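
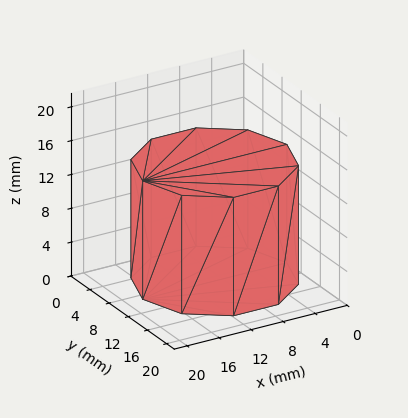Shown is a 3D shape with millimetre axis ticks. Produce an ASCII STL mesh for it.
Reading the render: the shape is a regular 10-sided prism (a cylinder approximated with 10 flat sides), circumscribed radius ≈ 9 mm, height ≈ 14 mm (dimensions read to the nearest mm from the axis ticks). For the STL, each face is triangulated and given an outward normal.

solid part
  facet normal 0.0000 0.0000 -1.0000
    outer loop
      vertex 11.8 17.6 0.0
      vertex 16.3 14.3 0.0
      vertex 18.0 9.0 0.0
    endloop
  endfacet
  facet normal 0.0000 0.0000 -1.0000
    outer loop
      vertex 6.2 17.6 0.0
      vertex 11.8 17.6 0.0
      vertex 18.0 9.0 0.0
    endloop
  endfacet
  facet normal 0.0000 0.0000 -1.0000
    outer loop
      vertex 1.7 14.3 0.0
      vertex 6.2 17.6 0.0
      vertex 18.0 9.0 0.0
    endloop
  endfacet
  facet normal 0.0000 0.0000 -1.0000
    outer loop
      vertex 0.0 9.0 0.0
      vertex 1.7 14.3 0.0
      vertex 18.0 9.0 0.0
    endloop
  endfacet
  facet normal 0.0000 0.0000 -1.0000
    outer loop
      vertex 1.7 3.7 0.0
      vertex 0.0 9.0 0.0
      vertex 18.0 9.0 0.0
    endloop
  endfacet
  facet normal 0.0000 0.0000 -1.0000
    outer loop
      vertex 6.2 0.4 0.0
      vertex 1.7 3.7 0.0
      vertex 18.0 9.0 0.0
    endloop
  endfacet
  facet normal 0.0000 0.0000 -1.0000
    outer loop
      vertex 11.8 0.4 0.0
      vertex 6.2 0.4 0.0
      vertex 18.0 9.0 0.0
    endloop
  endfacet
  facet normal 0.0000 0.0000 -1.0000
    outer loop
      vertex 16.3 3.7 0.0
      vertex 11.8 0.4 0.0
      vertex 18.0 9.0 0.0
    endloop
  endfacet
  facet normal 0.0000 0.0000 1.0000
    outer loop
      vertex 18.0 9.0 14.0
      vertex 16.3 14.3 14.0
      vertex 11.8 17.6 14.0
    endloop
  endfacet
  facet normal 0.0000 0.0000 1.0000
    outer loop
      vertex 18.0 9.0 14.0
      vertex 11.8 17.6 14.0
      vertex 6.2 17.6 14.0
    endloop
  endfacet
  facet normal 0.0000 0.0000 1.0000
    outer loop
      vertex 18.0 9.0 14.0
      vertex 6.2 17.6 14.0
      vertex 1.7 14.3 14.0
    endloop
  endfacet
  facet normal 0.0000 0.0000 1.0000
    outer loop
      vertex 18.0 9.0 14.0
      vertex 1.7 14.3 14.0
      vertex 0.0 9.0 14.0
    endloop
  endfacet
  facet normal 0.0000 0.0000 1.0000
    outer loop
      vertex 18.0 9.0 14.0
      vertex 0.0 9.0 14.0
      vertex 1.7 3.7 14.0
    endloop
  endfacet
  facet normal 0.0000 0.0000 1.0000
    outer loop
      vertex 18.0 9.0 14.0
      vertex 1.7 3.7 14.0
      vertex 6.2 0.4 14.0
    endloop
  endfacet
  facet normal 0.0000 0.0000 1.0000
    outer loop
      vertex 18.0 9.0 14.0
      vertex 6.2 0.4 14.0
      vertex 11.8 0.4 14.0
    endloop
  endfacet
  facet normal 0.0000 0.0000 1.0000
    outer loop
      vertex 18.0 9.0 14.0
      vertex 11.8 0.4 14.0
      vertex 16.3 3.7 14.0
    endloop
  endfacet
  facet normal 0.9522 0.3054 0.0000
    outer loop
      vertex 18.0 9.0 0.0
      vertex 16.3 14.3 0.0
      vertex 16.3 14.3 14.0
    endloop
  endfacet
  facet normal 0.9522 0.3054 0.0000
    outer loop
      vertex 18.0 9.0 0.0
      vertex 16.3 14.3 14.0
      vertex 18.0 9.0 14.0
    endloop
  endfacet
  facet normal 0.5914 0.8064 0.0000
    outer loop
      vertex 16.3 14.3 0.0
      vertex 11.8 17.6 0.0
      vertex 11.8 17.6 14.0
    endloop
  endfacet
  facet normal 0.5914 0.8064 0.0000
    outer loop
      vertex 16.3 14.3 0.0
      vertex 11.8 17.6 14.0
      vertex 16.3 14.3 14.0
    endloop
  endfacet
  facet normal 0.0000 1.0000 0.0000
    outer loop
      vertex 11.8 17.6 0.0
      vertex 6.2 17.6 0.0
      vertex 6.2 17.6 14.0
    endloop
  endfacet
  facet normal 0.0000 1.0000 0.0000
    outer loop
      vertex 11.8 17.6 0.0
      vertex 6.2 17.6 14.0
      vertex 11.8 17.6 14.0
    endloop
  endfacet
  facet normal -0.5914 0.8064 0.0000
    outer loop
      vertex 6.2 17.6 0.0
      vertex 1.7 14.3 0.0
      vertex 1.7 14.3 14.0
    endloop
  endfacet
  facet normal -0.5914 0.8064 0.0000
    outer loop
      vertex 6.2 17.6 0.0
      vertex 1.7 14.3 14.0
      vertex 6.2 17.6 14.0
    endloop
  endfacet
  facet normal -0.9522 0.3054 0.0000
    outer loop
      vertex 1.7 14.3 0.0
      vertex 0.0 9.0 0.0
      vertex 0.0 9.0 14.0
    endloop
  endfacet
  facet normal -0.9522 0.3054 0.0000
    outer loop
      vertex 1.7 14.3 0.0
      vertex 0.0 9.0 14.0
      vertex 1.7 14.3 14.0
    endloop
  endfacet
  facet normal -0.9522 -0.3054 0.0000
    outer loop
      vertex 0.0 9.0 0.0
      vertex 1.7 3.7 0.0
      vertex 1.7 3.7 14.0
    endloop
  endfacet
  facet normal -0.9522 -0.3054 0.0000
    outer loop
      vertex 0.0 9.0 0.0
      vertex 1.7 3.7 14.0
      vertex 0.0 9.0 14.0
    endloop
  endfacet
  facet normal -0.5914 -0.8064 0.0000
    outer loop
      vertex 1.7 3.7 0.0
      vertex 6.2 0.4 0.0
      vertex 6.2 0.4 14.0
    endloop
  endfacet
  facet normal -0.5914 -0.8064 0.0000
    outer loop
      vertex 1.7 3.7 0.0
      vertex 6.2 0.4 14.0
      vertex 1.7 3.7 14.0
    endloop
  endfacet
  facet normal 0.0000 -1.0000 0.0000
    outer loop
      vertex 6.2 0.4 0.0
      vertex 11.8 0.4 0.0
      vertex 11.8 0.4 14.0
    endloop
  endfacet
  facet normal 0.0000 -1.0000 0.0000
    outer loop
      vertex 6.2 0.4 0.0
      vertex 11.8 0.4 14.0
      vertex 6.2 0.4 14.0
    endloop
  endfacet
  facet normal 0.5914 -0.8064 0.0000
    outer loop
      vertex 11.8 0.4 0.0
      vertex 16.3 3.7 0.0
      vertex 16.3 3.7 14.0
    endloop
  endfacet
  facet normal 0.5914 -0.8064 0.0000
    outer loop
      vertex 11.8 0.4 0.0
      vertex 16.3 3.7 14.0
      vertex 11.8 0.4 14.0
    endloop
  endfacet
  facet normal 0.9522 -0.3054 0.0000
    outer loop
      vertex 16.3 3.7 0.0
      vertex 18.0 9.0 0.0
      vertex 18.0 9.0 14.0
    endloop
  endfacet
  facet normal 0.9522 -0.3054 0.0000
    outer loop
      vertex 16.3 3.7 0.0
      vertex 18.0 9.0 14.0
      vertex 16.3 3.7 14.0
    endloop
  endfacet
endsolid part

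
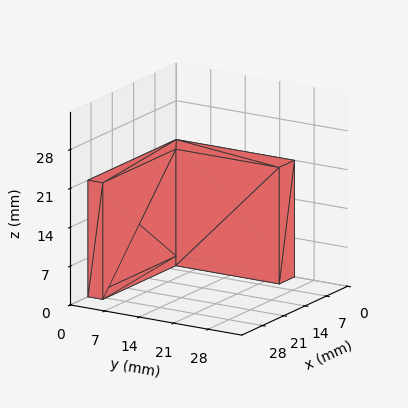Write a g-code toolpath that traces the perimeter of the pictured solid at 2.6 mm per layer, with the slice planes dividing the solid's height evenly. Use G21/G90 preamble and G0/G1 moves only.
Reading the render: the shape is an L-shaped prism: outer 29 × 24 mm, arm thicknesses ≈ 3 mm (horizontal) and 5 mm (vertical), extruded 21 mm in z (dimensions read to the nearest mm from the axis ticks). For the g-code, the solid's height is divided into equal slices at the stated Δz and each level perimeter traced with G1 moves after a G0 lift.

; perimeter-only toolpath
G21 ; units = mm
G90 ; absolute positioning
G28 ; home
; layer 1
G0 Z2.6
G0 X0.0 Y0.0
G1 X29.0 Y0.0
G1 X29.0 Y3.0
G1 X5.0 Y3.0
G1 X5.0 Y24.0
G1 X0.0 Y24.0
G1 X0.0 Y0.0
; layer 2
G0 Z5.2
G0 X0.0 Y0.0
G1 X29.0 Y0.0
G1 X29.0 Y3.0
G1 X5.0 Y3.0
G1 X5.0 Y24.0
G1 X0.0 Y24.0
G1 X0.0 Y0.0
; layer 3
G0 Z7.9
G0 X0.0 Y0.0
G1 X29.0 Y0.0
G1 X29.0 Y3.0
G1 X5.0 Y3.0
G1 X5.0 Y24.0
G1 X0.0 Y24.0
G1 X0.0 Y0.0
; layer 4
G0 Z10.5
G0 X0.0 Y0.0
G1 X29.0 Y0.0
G1 X29.0 Y3.0
G1 X5.0 Y3.0
G1 X5.0 Y24.0
G1 X0.0 Y24.0
G1 X0.0 Y0.0
; layer 5
G0 Z13.1
G0 X0.0 Y0.0
G1 X29.0 Y0.0
G1 X29.0 Y3.0
G1 X5.0 Y3.0
G1 X5.0 Y24.0
G1 X0.0 Y24.0
G1 X0.0 Y0.0
; layer 6
G0 Z15.8
G0 X0.0 Y0.0
G1 X29.0 Y0.0
G1 X29.0 Y3.0
G1 X5.0 Y3.0
G1 X5.0 Y24.0
G1 X0.0 Y24.0
G1 X0.0 Y0.0
; layer 7
G0 Z18.4
G0 X0.0 Y0.0
G1 X29.0 Y0.0
G1 X29.0 Y3.0
G1 X5.0 Y3.0
G1 X5.0 Y24.0
G1 X0.0 Y24.0
G1 X0.0 Y0.0
; layer 8
G0 Z21.0
G0 X0.0 Y0.0
G1 X29.0 Y0.0
G1 X29.0 Y3.0
G1 X5.0 Y3.0
G1 X5.0 Y24.0
G1 X0.0 Y24.0
G1 X0.0 Y0.0
M2 ; end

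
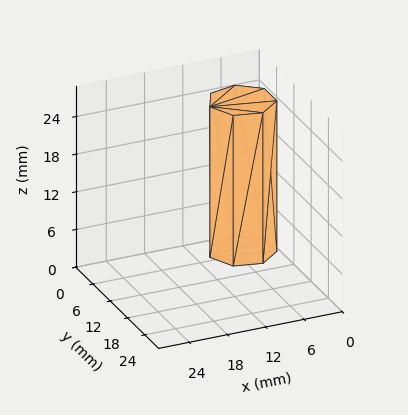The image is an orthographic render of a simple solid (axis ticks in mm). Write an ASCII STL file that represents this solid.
Reading the render: the shape is a regular 7-sided prism (a cylinder approximated with 7 flat sides), circumscribed radius ≈ 5 mm, height ≈ 24 mm (dimensions read to the nearest mm from the axis ticks). For the STL, each face is triangulated and given an outward normal.

solid part
  facet normal 0.0000 0.0000 -1.0000
    outer loop
      vertex 3.887 9.875 0.000
      vertex 8.117 8.909 0.000
      vertex 10.000 5.000 0.000
    endloop
  endfacet
  facet normal 0.0000 0.0000 -1.0000
    outer loop
      vertex 0.495 7.169 0.000
      vertex 3.887 9.875 0.000
      vertex 10.000 5.000 0.000
    endloop
  endfacet
  facet normal 0.0000 0.0000 -1.0000
    outer loop
      vertex 0.495 2.831 0.000
      vertex 0.495 7.169 0.000
      vertex 10.000 5.000 0.000
    endloop
  endfacet
  facet normal 0.0000 0.0000 -1.0000
    outer loop
      vertex 3.887 0.125 0.000
      vertex 0.495 2.831 0.000
      vertex 10.000 5.000 0.000
    endloop
  endfacet
  facet normal 0.0000 0.0000 -1.0000
    outer loop
      vertex 8.117 1.091 0.000
      vertex 3.887 0.125 0.000
      vertex 10.000 5.000 0.000
    endloop
  endfacet
  facet normal 0.0000 0.0000 1.0000
    outer loop
      vertex 10.000 5.000 24.000
      vertex 8.117 8.909 24.000
      vertex 3.887 9.875 24.000
    endloop
  endfacet
  facet normal 0.0000 0.0000 1.0000
    outer loop
      vertex 10.000 5.000 24.000
      vertex 3.887 9.875 24.000
      vertex 0.495 7.169 24.000
    endloop
  endfacet
  facet normal 0.0000 0.0000 1.0000
    outer loop
      vertex 10.000 5.000 24.000
      vertex 0.495 7.169 24.000
      vertex 0.495 2.831 24.000
    endloop
  endfacet
  facet normal 0.0000 0.0000 1.0000
    outer loop
      vertex 10.000 5.000 24.000
      vertex 0.495 2.831 24.000
      vertex 3.887 0.125 24.000
    endloop
  endfacet
  facet normal 0.0000 0.0000 1.0000
    outer loop
      vertex 10.000 5.000 24.000
      vertex 3.887 0.125 24.000
      vertex 8.117 1.091 24.000
    endloop
  endfacet
  facet normal 0.9009 0.4340 0.0000
    outer loop
      vertex 10.000 5.000 0.000
      vertex 8.117 8.909 0.000
      vertex 8.117 8.909 24.000
    endloop
  endfacet
  facet normal 0.9009 0.4340 0.0000
    outer loop
      vertex 10.000 5.000 0.000
      vertex 8.117 8.909 24.000
      vertex 10.000 5.000 24.000
    endloop
  endfacet
  facet normal 0.2226 0.9749 0.0000
    outer loop
      vertex 8.117 8.909 0.000
      vertex 3.887 9.875 0.000
      vertex 3.887 9.875 24.000
    endloop
  endfacet
  facet normal 0.2226 0.9749 0.0000
    outer loop
      vertex 8.117 8.909 0.000
      vertex 3.887 9.875 24.000
      vertex 8.117 8.909 24.000
    endloop
  endfacet
  facet normal -0.6236 0.7817 0.0000
    outer loop
      vertex 3.887 9.875 0.000
      vertex 0.495 7.169 0.000
      vertex 0.495 7.169 24.000
    endloop
  endfacet
  facet normal -0.6236 0.7817 0.0000
    outer loop
      vertex 3.887 9.875 0.000
      vertex 0.495 7.169 24.000
      vertex 3.887 9.875 24.000
    endloop
  endfacet
  facet normal -1.0000 0.0000 0.0000
    outer loop
      vertex 0.495 7.169 0.000
      vertex 0.495 2.831 0.000
      vertex 0.495 2.831 24.000
    endloop
  endfacet
  facet normal -1.0000 0.0000 0.0000
    outer loop
      vertex 0.495 7.169 0.000
      vertex 0.495 2.831 24.000
      vertex 0.495 7.169 24.000
    endloop
  endfacet
  facet normal -0.6236 -0.7817 0.0000
    outer loop
      vertex 0.495 2.831 0.000
      vertex 3.887 0.125 0.000
      vertex 3.887 0.125 24.000
    endloop
  endfacet
  facet normal -0.6236 -0.7817 0.0000
    outer loop
      vertex 0.495 2.831 0.000
      vertex 3.887 0.125 24.000
      vertex 0.495 2.831 24.000
    endloop
  endfacet
  facet normal 0.2226 -0.9749 0.0000
    outer loop
      vertex 3.887 0.125 0.000
      vertex 8.117 1.091 0.000
      vertex 8.117 1.091 24.000
    endloop
  endfacet
  facet normal 0.2226 -0.9749 0.0000
    outer loop
      vertex 3.887 0.125 0.000
      vertex 8.117 1.091 24.000
      vertex 3.887 0.125 24.000
    endloop
  endfacet
  facet normal 0.9009 -0.4340 0.0000
    outer loop
      vertex 8.117 1.091 0.000
      vertex 10.000 5.000 0.000
      vertex 10.000 5.000 24.000
    endloop
  endfacet
  facet normal 0.9009 -0.4340 0.0000
    outer loop
      vertex 8.117 1.091 0.000
      vertex 10.000 5.000 24.000
      vertex 8.117 1.091 24.000
    endloop
  endfacet
endsolid part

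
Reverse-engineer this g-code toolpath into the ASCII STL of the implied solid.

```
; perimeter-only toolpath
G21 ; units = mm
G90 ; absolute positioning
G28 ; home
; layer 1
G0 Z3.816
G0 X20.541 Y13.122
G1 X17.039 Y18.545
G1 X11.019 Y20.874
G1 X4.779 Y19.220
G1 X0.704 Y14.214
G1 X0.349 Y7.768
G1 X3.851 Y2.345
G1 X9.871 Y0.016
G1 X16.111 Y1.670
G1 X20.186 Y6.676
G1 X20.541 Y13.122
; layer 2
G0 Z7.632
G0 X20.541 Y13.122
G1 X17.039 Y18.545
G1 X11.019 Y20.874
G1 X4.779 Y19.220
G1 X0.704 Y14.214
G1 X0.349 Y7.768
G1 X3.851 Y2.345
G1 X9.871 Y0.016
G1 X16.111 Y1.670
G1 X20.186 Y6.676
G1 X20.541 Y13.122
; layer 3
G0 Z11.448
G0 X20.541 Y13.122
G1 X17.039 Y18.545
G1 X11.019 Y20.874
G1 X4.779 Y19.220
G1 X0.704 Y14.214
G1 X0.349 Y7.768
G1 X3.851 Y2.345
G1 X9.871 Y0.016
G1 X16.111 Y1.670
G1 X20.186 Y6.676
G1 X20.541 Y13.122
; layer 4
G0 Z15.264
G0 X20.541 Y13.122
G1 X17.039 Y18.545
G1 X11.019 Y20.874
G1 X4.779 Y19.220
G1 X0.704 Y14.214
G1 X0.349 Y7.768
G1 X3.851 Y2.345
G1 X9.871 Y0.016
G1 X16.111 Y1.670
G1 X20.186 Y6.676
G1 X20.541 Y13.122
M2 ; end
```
solid part
  facet normal 0.0000 0.0000 -1.0000
    outer loop
      vertex 11.019 20.874 0.000
      vertex 17.039 18.545 0.000
      vertex 20.541 13.122 0.000
    endloop
  endfacet
  facet normal 0.0000 0.0000 -1.0000
    outer loop
      vertex 4.779 19.220 0.000
      vertex 11.019 20.874 0.000
      vertex 20.541 13.122 0.000
    endloop
  endfacet
  facet normal 0.0000 0.0000 -1.0000
    outer loop
      vertex 0.704 14.214 0.000
      vertex 4.779 19.220 0.000
      vertex 20.541 13.122 0.000
    endloop
  endfacet
  facet normal 0.0000 0.0000 -1.0000
    outer loop
      vertex 0.349 7.768 0.000
      vertex 0.704 14.214 0.000
      vertex 20.541 13.122 0.000
    endloop
  endfacet
  facet normal 0.0000 0.0000 -1.0000
    outer loop
      vertex 3.851 2.345 0.000
      vertex 0.349 7.768 0.000
      vertex 20.541 13.122 0.000
    endloop
  endfacet
  facet normal 0.0000 0.0000 -1.0000
    outer loop
      vertex 9.871 0.016 0.000
      vertex 3.851 2.345 0.000
      vertex 20.541 13.122 0.000
    endloop
  endfacet
  facet normal 0.0000 0.0000 -1.0000
    outer loop
      vertex 16.111 1.670 0.000
      vertex 9.871 0.016 0.000
      vertex 20.541 13.122 0.000
    endloop
  endfacet
  facet normal 0.0000 0.0000 -1.0000
    outer loop
      vertex 20.186 6.676 0.000
      vertex 16.111 1.670 0.000
      vertex 20.541 13.122 0.000
    endloop
  endfacet
  facet normal 0.0000 0.0000 1.0000
    outer loop
      vertex 20.541 13.122 15.264
      vertex 17.039 18.545 15.264
      vertex 11.019 20.874 15.264
    endloop
  endfacet
  facet normal 0.0000 0.0000 1.0000
    outer loop
      vertex 20.541 13.122 15.264
      vertex 11.019 20.874 15.264
      vertex 4.779 19.220 15.264
    endloop
  endfacet
  facet normal 0.0000 0.0000 1.0000
    outer loop
      vertex 20.541 13.122 15.264
      vertex 4.779 19.220 15.264
      vertex 0.704 14.214 15.264
    endloop
  endfacet
  facet normal 0.0000 0.0000 1.0000
    outer loop
      vertex 20.541 13.122 15.264
      vertex 0.704 14.214 15.264
      vertex 0.349 7.768 15.264
    endloop
  endfacet
  facet normal 0.0000 0.0000 1.0000
    outer loop
      vertex 20.541 13.122 15.264
      vertex 0.349 7.768 15.264
      vertex 3.851 2.345 15.264
    endloop
  endfacet
  facet normal 0.0000 0.0000 1.0000
    outer loop
      vertex 20.541 13.122 15.264
      vertex 3.851 2.345 15.264
      vertex 9.871 0.016 15.264
    endloop
  endfacet
  facet normal 0.0000 0.0000 1.0000
    outer loop
      vertex 20.541 13.122 15.264
      vertex 9.871 0.016 15.264
      vertex 16.111 1.670 15.264
    endloop
  endfacet
  facet normal 0.0000 0.0000 1.0000
    outer loop
      vertex 20.541 13.122 15.264
      vertex 16.111 1.670 15.264
      vertex 20.186 6.676 15.264
    endloop
  endfacet
  facet normal 0.8401 0.5425 0.0000
    outer loop
      vertex 20.541 13.122 0.000
      vertex 17.039 18.545 0.000
      vertex 17.039 18.545 15.264
    endloop
  endfacet
  facet normal 0.8401 0.5425 0.0000
    outer loop
      vertex 20.541 13.122 0.000
      vertex 17.039 18.545 15.264
      vertex 20.541 13.122 15.264
    endloop
  endfacet
  facet normal 0.3608 0.9326 0.0000
    outer loop
      vertex 17.039 18.545 0.000
      vertex 11.019 20.874 0.000
      vertex 11.019 20.874 15.264
    endloop
  endfacet
  facet normal 0.3608 0.9326 0.0000
    outer loop
      vertex 17.039 18.545 0.000
      vertex 11.019 20.874 15.264
      vertex 17.039 18.545 15.264
    endloop
  endfacet
  facet normal -0.2562 0.9666 0.0000
    outer loop
      vertex 11.019 20.874 0.000
      vertex 4.779 19.220 0.000
      vertex 4.779 19.220 15.264
    endloop
  endfacet
  facet normal -0.2562 0.9666 0.0000
    outer loop
      vertex 11.019 20.874 0.000
      vertex 4.779 19.220 15.264
      vertex 11.019 20.874 15.264
    endloop
  endfacet
  facet normal -0.7755 0.6313 0.0000
    outer loop
      vertex 4.779 19.220 0.000
      vertex 0.704 14.214 0.000
      vertex 0.704 14.214 15.264
    endloop
  endfacet
  facet normal -0.7755 0.6313 0.0000
    outer loop
      vertex 4.779 19.220 0.000
      vertex 0.704 14.214 15.264
      vertex 4.779 19.220 15.264
    endloop
  endfacet
  facet normal -0.9985 0.0550 0.0000
    outer loop
      vertex 0.704 14.214 0.000
      vertex 0.349 7.768 0.000
      vertex 0.349 7.768 15.264
    endloop
  endfacet
  facet normal -0.9985 0.0550 0.0000
    outer loop
      vertex 0.704 14.214 0.000
      vertex 0.349 7.768 15.264
      vertex 0.704 14.214 15.264
    endloop
  endfacet
  facet normal -0.8401 -0.5425 0.0000
    outer loop
      vertex 0.349 7.768 0.000
      vertex 3.851 2.345 0.000
      vertex 3.851 2.345 15.264
    endloop
  endfacet
  facet normal -0.8401 -0.5425 0.0000
    outer loop
      vertex 0.349 7.768 0.000
      vertex 3.851 2.345 15.264
      vertex 0.349 7.768 15.264
    endloop
  endfacet
  facet normal -0.3608 -0.9326 0.0000
    outer loop
      vertex 3.851 2.345 0.000
      vertex 9.871 0.016 0.000
      vertex 9.871 0.016 15.264
    endloop
  endfacet
  facet normal -0.3608 -0.9326 0.0000
    outer loop
      vertex 3.851 2.345 0.000
      vertex 9.871 0.016 15.264
      vertex 3.851 2.345 15.264
    endloop
  endfacet
  facet normal 0.2562 -0.9666 0.0000
    outer loop
      vertex 9.871 0.016 0.000
      vertex 16.111 1.670 0.000
      vertex 16.111 1.670 15.264
    endloop
  endfacet
  facet normal 0.2562 -0.9666 0.0000
    outer loop
      vertex 9.871 0.016 0.000
      vertex 16.111 1.670 15.264
      vertex 9.871 0.016 15.264
    endloop
  endfacet
  facet normal 0.7755 -0.6313 0.0000
    outer loop
      vertex 16.111 1.670 0.000
      vertex 20.186 6.676 0.000
      vertex 20.186 6.676 15.264
    endloop
  endfacet
  facet normal 0.7755 -0.6313 0.0000
    outer loop
      vertex 16.111 1.670 0.000
      vertex 20.186 6.676 15.264
      vertex 16.111 1.670 15.264
    endloop
  endfacet
  facet normal 0.9985 -0.0550 0.0000
    outer loop
      vertex 20.186 6.676 0.000
      vertex 20.541 13.122 0.000
      vertex 20.541 13.122 15.264
    endloop
  endfacet
  facet normal 0.9985 -0.0550 0.0000
    outer loop
      vertex 20.186 6.676 0.000
      vertex 20.541 13.122 15.264
      vertex 20.186 6.676 15.264
    endloop
  endfacet
endsolid part

The G0 Z moves step by Δz≈3.816 mm. Every layer's G1 loop is the same polygon, so the solid is a straight extrusion of it from z=0 to z≈15.3. Closing with flat bottom and top caps and triangulating gives 36 facets — a regular 10-sided prism (a cylinder approximated with 10 flat sides), circumscribed radius ≈ 10.4 mm, height ≈ 15.3 mm.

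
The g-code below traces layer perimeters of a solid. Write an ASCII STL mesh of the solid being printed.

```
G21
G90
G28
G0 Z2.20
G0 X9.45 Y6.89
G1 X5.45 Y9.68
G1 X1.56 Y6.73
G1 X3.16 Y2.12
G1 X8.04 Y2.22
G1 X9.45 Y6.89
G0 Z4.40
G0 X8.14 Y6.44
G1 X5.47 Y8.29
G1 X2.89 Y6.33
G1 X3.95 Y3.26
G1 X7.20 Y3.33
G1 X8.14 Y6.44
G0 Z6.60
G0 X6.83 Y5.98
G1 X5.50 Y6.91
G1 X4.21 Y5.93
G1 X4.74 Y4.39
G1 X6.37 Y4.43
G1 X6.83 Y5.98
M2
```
solid part
  facet normal 0.0000 0.0000 -1.0000
    outer loop
      vertex 0.24 7.13 0.00
      vertex 5.42 11.06 0.00
      vertex 10.75 7.34 0.00
    endloop
  endfacet
  facet normal 0.0000 0.0000 -1.0000
    outer loop
      vertex 2.37 0.99 0.00
      vertex 0.24 7.13 0.00
      vertex 10.75 7.34 0.00
    endloop
  endfacet
  facet normal 0.0000 0.0000 -1.0000
    outer loop
      vertex 8.87 1.12 0.00
      vertex 2.37 0.99 0.00
      vertex 10.75 7.34 0.00
    endloop
  endfacet
  facet normal 0.5102 0.7311 0.4530
    outer loop
      vertex 10.75 7.34 0.00
      vertex 5.42 11.06 0.00
      vertex 5.53 5.53 8.80
    endloop
  endfacet
  facet normal -0.5388 0.7102 0.4530
    outer loop
      vertex 5.42 11.06 0.00
      vertex 0.24 7.13 0.00
      vertex 5.53 5.53 8.80
    endloop
  endfacet
  facet normal -0.8422 -0.2922 0.4532
    outer loop
      vertex 0.24 7.13 0.00
      vertex 2.37 0.99 0.00
      vertex 5.53 5.53 8.80
    endloop
  endfacet
  facet normal 0.0178 -0.8912 0.4534
    outer loop
      vertex 2.37 0.99 0.00
      vertex 8.87 1.12 0.00
      vertex 5.53 5.53 8.80
    endloop
  endfacet
  facet normal 0.8533 -0.2579 0.4531
    outer loop
      vertex 8.87 1.12 0.00
      vertex 10.75 7.34 0.00
      vertex 5.53 5.53 8.80
    endloop
  endfacet
endsolid part

The G0 Z moves step by Δz≈2.20 mm. The G1 loops shrink linearly with z, so the solid tapers from its base footprint up to z≈8.8. Closing with a flat bottom cap and the tapered top and triangulating gives 8 facets — a regular 5-sided pyramid, base circumscribed radius ≈ 5.53 mm, apex at z ≈ 8.8 mm.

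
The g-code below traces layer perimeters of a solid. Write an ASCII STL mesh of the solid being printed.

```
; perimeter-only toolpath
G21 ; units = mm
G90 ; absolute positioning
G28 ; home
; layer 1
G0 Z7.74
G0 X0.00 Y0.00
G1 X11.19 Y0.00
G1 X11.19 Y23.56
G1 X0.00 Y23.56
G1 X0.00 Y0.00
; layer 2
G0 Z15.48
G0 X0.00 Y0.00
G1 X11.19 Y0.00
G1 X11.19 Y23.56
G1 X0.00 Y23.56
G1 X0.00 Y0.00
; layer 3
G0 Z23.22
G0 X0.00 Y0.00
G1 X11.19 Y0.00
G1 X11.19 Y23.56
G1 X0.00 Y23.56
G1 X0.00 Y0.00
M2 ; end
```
solid part
  facet normal 0.0000 0.0000 -1.0000
    outer loop
      vertex 11.19 23.56 0.00
      vertex 11.19 0.00 0.00
      vertex 0.00 0.00 0.00
    endloop
  endfacet
  facet normal 0.0000 0.0000 -1.0000
    outer loop
      vertex 0.00 23.56 0.00
      vertex 11.19 23.56 0.00
      vertex 0.00 0.00 0.00
    endloop
  endfacet
  facet normal 0.0000 0.0000 1.0000
    outer loop
      vertex 0.00 0.00 23.22
      vertex 11.19 0.00 23.22
      vertex 11.19 23.56 23.22
    endloop
  endfacet
  facet normal 0.0000 0.0000 1.0000
    outer loop
      vertex 0.00 0.00 23.22
      vertex 11.19 23.56 23.22
      vertex 0.00 23.56 23.22
    endloop
  endfacet
  facet normal 0.0000 -1.0000 0.0000
    outer loop
      vertex 0.00 0.00 0.00
      vertex 11.19 0.00 0.00
      vertex 11.19 0.00 23.22
    endloop
  endfacet
  facet normal 0.0000 -1.0000 0.0000
    outer loop
      vertex 0.00 0.00 0.00
      vertex 11.19 0.00 23.22
      vertex 0.00 0.00 23.22
    endloop
  endfacet
  facet normal 0.0000 1.0000 0.0000
    outer loop
      vertex 11.19 23.56 23.22
      vertex 11.19 23.56 0.00
      vertex 0.00 23.56 0.00
    endloop
  endfacet
  facet normal 0.0000 1.0000 0.0000
    outer loop
      vertex 0.00 23.56 23.22
      vertex 11.19 23.56 23.22
      vertex 0.00 23.56 0.00
    endloop
  endfacet
  facet normal -1.0000 0.0000 0.0000
    outer loop
      vertex 0.00 23.56 23.22
      vertex 0.00 23.56 0.00
      vertex 0.00 0.00 0.00
    endloop
  endfacet
  facet normal -1.0000 0.0000 0.0000
    outer loop
      vertex 0.00 0.00 23.22
      vertex 0.00 23.56 23.22
      vertex 0.00 0.00 0.00
    endloop
  endfacet
  facet normal 1.0000 0.0000 0.0000
    outer loop
      vertex 11.19 0.00 0.00
      vertex 11.19 23.56 0.00
      vertex 11.19 23.56 23.22
    endloop
  endfacet
  facet normal 1.0000 0.0000 0.0000
    outer loop
      vertex 11.19 0.00 0.00
      vertex 11.19 23.56 23.22
      vertex 11.19 0.00 23.22
    endloop
  endfacet
endsolid part

The G0 Z moves step by Δz≈7.74 mm. Every layer's G1 loop is the same polygon, so the solid is a straight extrusion of it from z=0 to z≈23.2. Closing with flat bottom and top caps and triangulating gives 12 facets — a rectangular box, roughly 11.2 × 23.6 mm footprint and 23.2 mm tall.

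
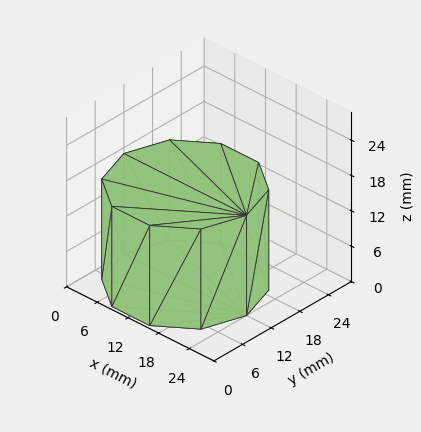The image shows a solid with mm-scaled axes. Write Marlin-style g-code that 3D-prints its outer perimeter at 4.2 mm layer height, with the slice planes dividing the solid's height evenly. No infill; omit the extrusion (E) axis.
Reading the render: the shape is a regular 10-sided prism (a cylinder approximated with 10 flat sides), circumscribed radius ≈ 12 mm, height ≈ 17 mm (dimensions read to the nearest mm from the axis ticks). For the g-code, the solid's height is divided into equal slices at the stated Δz and each level perimeter traced with G1 moves after a G0 lift.

; perimeter-only toolpath
G21 ; units = mm
G90 ; absolute positioning
G28 ; home
; layer 1
G0 Z4.2
G0 X24.0 Y12.0
G1 X21.7 Y19.1
G1 X15.7 Y23.4
G1 X8.3 Y23.4
G1 X2.3 Y19.1
G1 X0.0 Y12.0
G1 X2.3 Y4.9
G1 X8.3 Y0.6
G1 X15.7 Y0.6
G1 X21.7 Y4.9
G1 X24.0 Y12.0
; layer 2
G0 Z8.5
G0 X24.0 Y12.0
G1 X21.7 Y19.1
G1 X15.7 Y23.4
G1 X8.3 Y23.4
G1 X2.3 Y19.1
G1 X0.0 Y12.0
G1 X2.3 Y4.9
G1 X8.3 Y0.6
G1 X15.7 Y0.6
G1 X21.7 Y4.9
G1 X24.0 Y12.0
; layer 3
G0 Z12.8
G0 X24.0 Y12.0
G1 X21.7 Y19.1
G1 X15.7 Y23.4
G1 X8.3 Y23.4
G1 X2.3 Y19.1
G1 X0.0 Y12.0
G1 X2.3 Y4.9
G1 X8.3 Y0.6
G1 X15.7 Y0.6
G1 X21.7 Y4.9
G1 X24.0 Y12.0
; layer 4
G0 Z17.0
G0 X24.0 Y12.0
G1 X21.7 Y19.1
G1 X15.7 Y23.4
G1 X8.3 Y23.4
G1 X2.3 Y19.1
G1 X0.0 Y12.0
G1 X2.3 Y4.9
G1 X8.3 Y0.6
G1 X15.7 Y0.6
G1 X21.7 Y4.9
G1 X24.0 Y12.0
M2 ; end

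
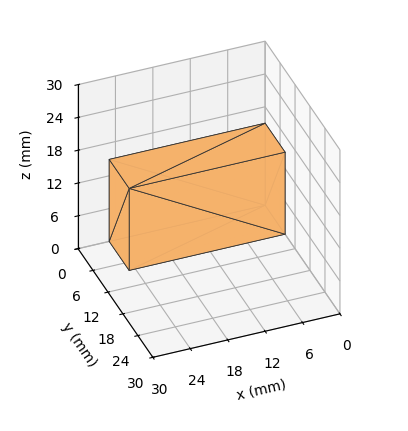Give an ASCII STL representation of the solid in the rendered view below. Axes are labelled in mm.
Reading the render: the shape is a rectangular box, roughly 25 × 8 mm footprint and 15 mm tall (dimensions read to the nearest mm from the axis ticks). For the STL, each face is triangulated and given an outward normal.

solid part
  facet normal 0.0000 0.0000 -1.0000
    outer loop
      vertex 25.0 8.0 0.0
      vertex 25.0 0.0 0.0
      vertex 0.0 0.0 0.0
    endloop
  endfacet
  facet normal 0.0000 0.0000 -1.0000
    outer loop
      vertex 0.0 8.0 0.0
      vertex 25.0 8.0 0.0
      vertex 0.0 0.0 0.0
    endloop
  endfacet
  facet normal 0.0000 0.0000 1.0000
    outer loop
      vertex 0.0 0.0 15.0
      vertex 25.0 0.0 15.0
      vertex 25.0 8.0 15.0
    endloop
  endfacet
  facet normal 0.0000 0.0000 1.0000
    outer loop
      vertex 0.0 0.0 15.0
      vertex 25.0 8.0 15.0
      vertex 0.0 8.0 15.0
    endloop
  endfacet
  facet normal 0.0000 -1.0000 0.0000
    outer loop
      vertex 0.0 0.0 0.0
      vertex 25.0 0.0 0.0
      vertex 25.0 0.0 15.0
    endloop
  endfacet
  facet normal 0.0000 -1.0000 0.0000
    outer loop
      vertex 0.0 0.0 0.0
      vertex 25.0 0.0 15.0
      vertex 0.0 0.0 15.0
    endloop
  endfacet
  facet normal 0.0000 1.0000 0.0000
    outer loop
      vertex 25.0 8.0 15.0
      vertex 25.0 8.0 0.0
      vertex 0.0 8.0 0.0
    endloop
  endfacet
  facet normal 0.0000 1.0000 0.0000
    outer loop
      vertex 0.0 8.0 15.0
      vertex 25.0 8.0 15.0
      vertex 0.0 8.0 0.0
    endloop
  endfacet
  facet normal -1.0000 0.0000 0.0000
    outer loop
      vertex 0.0 8.0 15.0
      vertex 0.0 8.0 0.0
      vertex 0.0 0.0 0.0
    endloop
  endfacet
  facet normal -1.0000 0.0000 0.0000
    outer loop
      vertex 0.0 0.0 15.0
      vertex 0.0 8.0 15.0
      vertex 0.0 0.0 0.0
    endloop
  endfacet
  facet normal 1.0000 0.0000 0.0000
    outer loop
      vertex 25.0 0.0 0.0
      vertex 25.0 8.0 0.0
      vertex 25.0 8.0 15.0
    endloop
  endfacet
  facet normal 1.0000 0.0000 0.0000
    outer loop
      vertex 25.0 0.0 0.0
      vertex 25.0 8.0 15.0
      vertex 25.0 0.0 15.0
    endloop
  endfacet
endsolid part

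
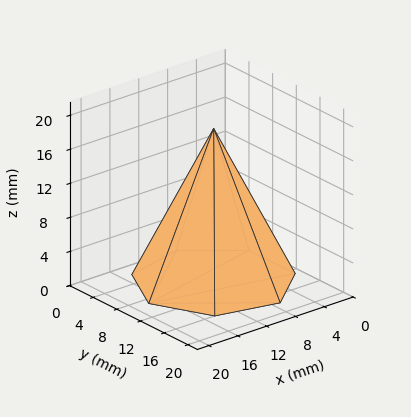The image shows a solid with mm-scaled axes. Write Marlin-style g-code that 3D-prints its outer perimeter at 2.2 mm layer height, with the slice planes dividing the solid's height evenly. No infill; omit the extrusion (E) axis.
Reading the render: the shape is a regular 7-sided pyramid, base circumscribed radius ≈ 9 mm, apex at z ≈ 18 mm (dimensions read to the nearest mm from the axis ticks). For the g-code, the solid's height is divided into equal slices at the stated Δz and each level perimeter traced with G1 moves after a G0 lift.

; perimeter-only toolpath
G21 ; units = mm
G90 ; absolute positioning
G28 ; home
; layer 1
G0 Z2.2
G0 X16.9 Y9.0
G1 X13.9 Y15.1
G1 X7.2 Y16.7
G1 X1.9 Y12.4
G1 X1.9 Y5.6
G1 X7.2 Y1.3
G1 X13.9 Y2.9
G1 X16.9 Y9.0
; layer 2
G0 Z4.5
G0 X15.8 Y9.0
G1 X13.2 Y14.2
G1 X7.5 Y15.6
G1 X2.9 Y11.9
G1 X2.9 Y6.1
G1 X7.5 Y2.4
G1 X13.2 Y3.8
G1 X15.8 Y9.0
; layer 3
G0 Z6.8
G0 X14.6 Y9.0
G1 X12.5 Y13.4
G1 X7.8 Y14.5
G1 X3.9 Y11.4
G1 X3.9 Y6.6
G1 X7.8 Y3.5
G1 X12.5 Y4.6
G1 X14.6 Y9.0
; layer 4
G0 Z9.0
G0 X13.5 Y9.0
G1 X11.8 Y12.5
G1 X8.0 Y13.4
G1 X5.0 Y10.9
G1 X5.0 Y7.0
G1 X8.0 Y4.6
G1 X11.8 Y5.5
G1 X13.5 Y9.0
; layer 5
G0 Z11.2
G0 X12.4 Y9.0
G1 X11.1 Y11.6
G1 X8.2 Y12.3
G1 X6.0 Y10.5
G1 X6.0 Y7.5
G1 X8.2 Y5.7
G1 X11.1 Y6.4
G1 X12.4 Y9.0
; layer 6
G0 Z13.5
G0 X11.2 Y9.0
G1 X10.4 Y10.8
G1 X8.5 Y11.2
G1 X7.0 Y10.0
G1 X7.0 Y8.0
G1 X8.5 Y6.8
G1 X10.4 Y7.2
G1 X11.2 Y9.0
; layer 7
G0 Z15.8
G0 X10.1 Y9.0
G1 X9.7 Y9.9
G1 X8.8 Y10.1
G1 X8.0 Y9.5
G1 X8.0 Y8.5
G1 X8.8 Y7.9
G1 X9.7 Y8.1
G1 X10.1 Y9.0
M2 ; end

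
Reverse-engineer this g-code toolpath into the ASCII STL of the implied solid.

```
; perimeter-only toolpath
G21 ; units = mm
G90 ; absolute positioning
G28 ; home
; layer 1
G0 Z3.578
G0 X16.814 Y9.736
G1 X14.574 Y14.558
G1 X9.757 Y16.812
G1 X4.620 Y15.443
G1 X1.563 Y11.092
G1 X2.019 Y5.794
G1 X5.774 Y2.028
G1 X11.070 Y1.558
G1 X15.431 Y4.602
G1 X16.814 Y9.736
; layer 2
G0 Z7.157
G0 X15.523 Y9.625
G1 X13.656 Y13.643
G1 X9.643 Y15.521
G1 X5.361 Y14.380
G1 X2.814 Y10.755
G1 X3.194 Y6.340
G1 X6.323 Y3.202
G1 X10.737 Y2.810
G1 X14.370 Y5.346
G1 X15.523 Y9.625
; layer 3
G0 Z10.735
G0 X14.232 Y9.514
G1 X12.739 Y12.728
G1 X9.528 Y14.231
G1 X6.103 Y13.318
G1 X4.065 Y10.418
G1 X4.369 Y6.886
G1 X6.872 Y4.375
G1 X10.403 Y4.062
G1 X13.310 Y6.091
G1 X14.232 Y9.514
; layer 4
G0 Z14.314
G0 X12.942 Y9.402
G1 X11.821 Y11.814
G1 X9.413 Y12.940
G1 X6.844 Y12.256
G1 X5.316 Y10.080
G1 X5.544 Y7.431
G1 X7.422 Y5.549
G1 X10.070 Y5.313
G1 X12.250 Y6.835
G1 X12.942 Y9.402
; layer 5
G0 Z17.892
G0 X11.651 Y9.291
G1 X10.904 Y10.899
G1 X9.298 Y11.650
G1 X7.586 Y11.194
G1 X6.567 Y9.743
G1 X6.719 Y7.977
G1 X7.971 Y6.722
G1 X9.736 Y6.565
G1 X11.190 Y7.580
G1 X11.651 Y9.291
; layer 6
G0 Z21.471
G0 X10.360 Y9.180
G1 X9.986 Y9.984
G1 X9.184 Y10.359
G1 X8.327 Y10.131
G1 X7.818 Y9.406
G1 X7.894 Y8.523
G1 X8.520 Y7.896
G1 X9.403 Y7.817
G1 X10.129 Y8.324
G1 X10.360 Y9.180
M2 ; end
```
solid part
  facet normal 0.0000 0.0000 -1.0000
    outer loop
      vertex 9.872 18.102 0.000
      vertex 15.491 15.473 0.000
      vertex 18.105 9.847 0.000
    endloop
  endfacet
  facet normal 0.0000 0.0000 -1.0000
    outer loop
      vertex 3.878 16.505 0.000
      vertex 9.872 18.102 0.000
      vertex 18.105 9.847 0.000
    endloop
  endfacet
  facet normal 0.0000 0.0000 -1.0000
    outer loop
      vertex 0.312 11.429 0.000
      vertex 3.878 16.505 0.000
      vertex 18.105 9.847 0.000
    endloop
  endfacet
  facet normal 0.0000 0.0000 -1.0000
    outer loop
      vertex 0.844 5.248 0.000
      vertex 0.312 11.429 0.000
      vertex 18.105 9.847 0.000
    endloop
  endfacet
  facet normal 0.0000 0.0000 -1.0000
    outer loop
      vertex 5.225 0.855 0.000
      vertex 0.844 5.248 0.000
      vertex 18.105 9.847 0.000
    endloop
  endfacet
  facet normal 0.0000 0.0000 -1.0000
    outer loop
      vertex 11.404 0.306 0.000
      vertex 5.225 0.855 0.000
      vertex 18.105 9.847 0.000
    endloop
  endfacet
  facet normal 0.0000 0.0000 -1.0000
    outer loop
      vertex 16.491 3.857 0.000
      vertex 11.404 0.306 0.000
      vertex 18.105 9.847 0.000
    endloop
  endfacet
  facet normal 0.8586 0.3989 0.3221
    outer loop
      vertex 18.105 9.847 0.000
      vertex 15.491 15.473 0.000
      vertex 9.069 9.069 25.049
    endloop
  endfacet
  facet normal 0.4012 0.8575 0.3221
    outer loop
      vertex 15.491 15.473 0.000
      vertex 9.872 18.102 0.000
      vertex 9.069 9.069 25.049
    endloop
  endfacet
  facet normal -0.2437 0.9148 0.3221
    outer loop
      vertex 9.872 18.102 0.000
      vertex 3.878 16.505 0.000
      vertex 9.069 9.069 25.049
    endloop
  endfacet
  facet normal -0.7747 0.5442 0.3221
    outer loop
      vertex 3.878 16.505 0.000
      vertex 0.312 11.429 0.000
      vertex 9.069 9.069 25.049
    endloop
  endfacet
  facet normal -0.9432 -0.0812 0.3221
    outer loop
      vertex 0.312 11.429 0.000
      vertex 0.844 5.248 0.000
      vertex 9.069 9.069 25.049
    endloop
  endfacet
  facet normal -0.6703 -0.6685 0.3221
    outer loop
      vertex 0.844 5.248 0.000
      vertex 5.225 0.855 0.000
      vertex 9.069 9.069 25.049
    endloop
  endfacet
  facet normal -0.0838 -0.9430 0.3221
    outer loop
      vertex 5.225 0.855 0.000
      vertex 11.404 0.306 0.000
      vertex 9.069 9.069 25.049
    endloop
  endfacet
  facet normal 0.5419 -0.7763 0.3221
    outer loop
      vertex 11.404 0.306 0.000
      vertex 16.491 3.857 0.000
      vertex 9.069 9.069 25.049
    endloop
  endfacet
  facet normal 0.9141 -0.2463 0.3221
    outer loop
      vertex 16.491 3.857 0.000
      vertex 18.105 9.847 0.000
      vertex 9.069 9.069 25.049
    endloop
  endfacet
endsolid part

The G0 Z moves step by Δz≈3.578 mm. The G1 loops shrink linearly with z, so the solid tapers from its base footprint up to z≈25. Closing with a flat bottom cap and the tapered top and triangulating gives 16 facets — a regular 9-sided pyramid, base circumscribed radius ≈ 9.07 mm, apex at z ≈ 25 mm.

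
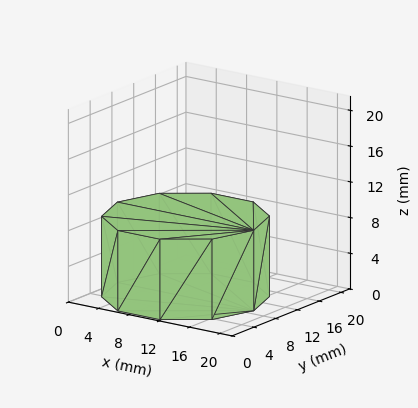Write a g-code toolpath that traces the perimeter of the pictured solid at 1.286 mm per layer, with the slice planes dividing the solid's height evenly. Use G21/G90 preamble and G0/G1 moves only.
Reading the render: the shape is a regular 10-sided prism (a cylinder approximated with 10 flat sides), circumscribed radius ≈ 9 mm, height ≈ 9 mm (dimensions read to the nearest mm from the axis ticks). For the g-code, the solid's height is divided into equal slices at the stated Δz and each level perimeter traced with G1 moves after a G0 lift.

; perimeter-only toolpath
G21 ; units = mm
G90 ; absolute positioning
G28 ; home
; layer 1
G0 Z1.286
G0 X18.000 Y9.000
G1 X16.281 Y14.290
G1 X11.781 Y17.560
G1 X6.219 Y17.560
G1 X1.719 Y14.290
G1 X0.000 Y9.000
G1 X1.719 Y3.710
G1 X6.219 Y0.440
G1 X11.781 Y0.440
G1 X16.281 Y3.710
G1 X18.000 Y9.000
; layer 2
G0 Z2.571
G0 X18.000 Y9.000
G1 X16.281 Y14.290
G1 X11.781 Y17.560
G1 X6.219 Y17.560
G1 X1.719 Y14.290
G1 X0.000 Y9.000
G1 X1.719 Y3.710
G1 X6.219 Y0.440
G1 X11.781 Y0.440
G1 X16.281 Y3.710
G1 X18.000 Y9.000
; layer 3
G0 Z3.857
G0 X18.000 Y9.000
G1 X16.281 Y14.290
G1 X11.781 Y17.560
G1 X6.219 Y17.560
G1 X1.719 Y14.290
G1 X0.000 Y9.000
G1 X1.719 Y3.710
G1 X6.219 Y0.440
G1 X11.781 Y0.440
G1 X16.281 Y3.710
G1 X18.000 Y9.000
; layer 4
G0 Z5.143
G0 X18.000 Y9.000
G1 X16.281 Y14.290
G1 X11.781 Y17.560
G1 X6.219 Y17.560
G1 X1.719 Y14.290
G1 X0.000 Y9.000
G1 X1.719 Y3.710
G1 X6.219 Y0.440
G1 X11.781 Y0.440
G1 X16.281 Y3.710
G1 X18.000 Y9.000
; layer 5
G0 Z6.429
G0 X18.000 Y9.000
G1 X16.281 Y14.290
G1 X11.781 Y17.560
G1 X6.219 Y17.560
G1 X1.719 Y14.290
G1 X0.000 Y9.000
G1 X1.719 Y3.710
G1 X6.219 Y0.440
G1 X11.781 Y0.440
G1 X16.281 Y3.710
G1 X18.000 Y9.000
; layer 6
G0 Z7.714
G0 X18.000 Y9.000
G1 X16.281 Y14.290
G1 X11.781 Y17.560
G1 X6.219 Y17.560
G1 X1.719 Y14.290
G1 X0.000 Y9.000
G1 X1.719 Y3.710
G1 X6.219 Y0.440
G1 X11.781 Y0.440
G1 X16.281 Y3.710
G1 X18.000 Y9.000
; layer 7
G0 Z9.000
G0 X18.000 Y9.000
G1 X16.281 Y14.290
G1 X11.781 Y17.560
G1 X6.219 Y17.560
G1 X1.719 Y14.290
G1 X0.000 Y9.000
G1 X1.719 Y3.710
G1 X6.219 Y0.440
G1 X11.781 Y0.440
G1 X16.281 Y3.710
G1 X18.000 Y9.000
M2 ; end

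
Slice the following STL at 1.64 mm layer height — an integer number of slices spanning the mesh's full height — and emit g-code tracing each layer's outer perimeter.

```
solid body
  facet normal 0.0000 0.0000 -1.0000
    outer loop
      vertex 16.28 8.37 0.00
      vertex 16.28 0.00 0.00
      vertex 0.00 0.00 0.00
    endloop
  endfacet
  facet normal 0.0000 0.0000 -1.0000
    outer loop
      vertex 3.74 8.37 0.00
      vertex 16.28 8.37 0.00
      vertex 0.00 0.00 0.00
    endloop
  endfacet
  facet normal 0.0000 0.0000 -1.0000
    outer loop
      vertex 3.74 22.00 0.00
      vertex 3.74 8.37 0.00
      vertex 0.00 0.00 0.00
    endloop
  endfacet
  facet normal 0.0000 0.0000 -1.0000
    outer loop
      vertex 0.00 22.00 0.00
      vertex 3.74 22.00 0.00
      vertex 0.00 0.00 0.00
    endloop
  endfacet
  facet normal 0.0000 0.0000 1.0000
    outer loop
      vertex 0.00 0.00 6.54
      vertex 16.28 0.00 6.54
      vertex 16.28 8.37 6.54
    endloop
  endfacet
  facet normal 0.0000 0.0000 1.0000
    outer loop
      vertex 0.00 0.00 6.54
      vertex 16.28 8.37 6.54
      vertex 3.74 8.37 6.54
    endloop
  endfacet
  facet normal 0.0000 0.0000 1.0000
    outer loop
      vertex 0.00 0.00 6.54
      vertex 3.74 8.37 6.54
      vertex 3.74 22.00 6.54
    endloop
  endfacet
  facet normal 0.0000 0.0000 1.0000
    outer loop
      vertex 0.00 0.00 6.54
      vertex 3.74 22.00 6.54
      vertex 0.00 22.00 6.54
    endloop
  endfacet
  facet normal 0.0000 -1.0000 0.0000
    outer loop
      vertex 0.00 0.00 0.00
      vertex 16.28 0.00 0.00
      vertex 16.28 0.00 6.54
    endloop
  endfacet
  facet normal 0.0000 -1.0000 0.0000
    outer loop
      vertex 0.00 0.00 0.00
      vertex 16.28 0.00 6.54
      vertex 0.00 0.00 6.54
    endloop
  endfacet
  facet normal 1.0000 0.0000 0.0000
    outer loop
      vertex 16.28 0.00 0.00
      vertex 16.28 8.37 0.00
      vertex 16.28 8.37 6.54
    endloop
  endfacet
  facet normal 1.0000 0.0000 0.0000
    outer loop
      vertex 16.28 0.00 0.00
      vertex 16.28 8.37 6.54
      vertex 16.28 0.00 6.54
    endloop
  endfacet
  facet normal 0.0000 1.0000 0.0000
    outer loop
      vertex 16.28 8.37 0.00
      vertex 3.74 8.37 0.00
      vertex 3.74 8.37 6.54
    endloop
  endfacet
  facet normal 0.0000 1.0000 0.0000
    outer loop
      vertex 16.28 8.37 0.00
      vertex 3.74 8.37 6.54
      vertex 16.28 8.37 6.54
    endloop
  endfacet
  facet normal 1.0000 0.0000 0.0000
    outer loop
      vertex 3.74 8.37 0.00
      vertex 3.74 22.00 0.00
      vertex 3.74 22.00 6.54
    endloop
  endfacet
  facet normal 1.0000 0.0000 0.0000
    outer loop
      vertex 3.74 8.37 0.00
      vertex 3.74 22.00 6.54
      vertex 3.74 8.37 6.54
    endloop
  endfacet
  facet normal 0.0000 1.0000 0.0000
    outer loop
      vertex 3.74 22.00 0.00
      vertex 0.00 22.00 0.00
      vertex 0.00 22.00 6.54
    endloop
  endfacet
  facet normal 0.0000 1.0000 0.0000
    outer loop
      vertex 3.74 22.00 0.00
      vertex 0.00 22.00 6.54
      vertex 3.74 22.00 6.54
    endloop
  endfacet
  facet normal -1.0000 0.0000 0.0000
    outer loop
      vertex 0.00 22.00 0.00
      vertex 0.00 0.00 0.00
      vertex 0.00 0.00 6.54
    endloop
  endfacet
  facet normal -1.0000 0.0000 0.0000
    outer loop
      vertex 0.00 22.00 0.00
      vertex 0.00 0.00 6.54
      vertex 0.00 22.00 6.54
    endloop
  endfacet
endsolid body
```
; perimeter-only toolpath
G21 ; units = mm
G90 ; absolute positioning
G28 ; home
; layer 1
G0 Z1.64
G0 X0.00 Y0.00
G1 X16.28 Y0.00
G1 X16.28 Y8.37
G1 X3.74 Y8.37
G1 X3.74 Y22.00
G1 X0.00 Y22.00
G1 X0.00 Y0.00
; layer 2
G0 Z3.27
G0 X0.00 Y0.00
G1 X16.28 Y0.00
G1 X16.28 Y8.37
G1 X3.74 Y8.37
G1 X3.74 Y22.00
G1 X0.00 Y22.00
G1 X0.00 Y0.00
; layer 3
G0 Z4.91
G0 X0.00 Y0.00
G1 X16.28 Y0.00
G1 X16.28 Y8.37
G1 X3.74 Y8.37
G1 X3.74 Y22.00
G1 X0.00 Y22.00
G1 X0.00 Y0.00
; layer 4
G0 Z6.54
G0 X0.00 Y0.00
G1 X16.28 Y0.00
G1 X16.28 Y8.37
G1 X3.74 Y8.37
G1 X3.74 Y22.00
G1 X0.00 Y22.00
G1 X0.00 Y0.00
M2 ; end

The solid is an L-shaped prism: outer 16.3 × 22 mm, arm thicknesses ≈ 8.37 mm (horizontal) and 3.74 mm (vertical), extruded 6.54 mm in z. Slicing at Δz = 1.64 mm — 4 equal slices spanning the solid's height, so layer i sits at z = i·h/4 — gives 4 non-empty perimeters. Each is a 6-segment closed polygon; G0 lifts to the layer z and rapids to the start vertex, then G1 traces the edges.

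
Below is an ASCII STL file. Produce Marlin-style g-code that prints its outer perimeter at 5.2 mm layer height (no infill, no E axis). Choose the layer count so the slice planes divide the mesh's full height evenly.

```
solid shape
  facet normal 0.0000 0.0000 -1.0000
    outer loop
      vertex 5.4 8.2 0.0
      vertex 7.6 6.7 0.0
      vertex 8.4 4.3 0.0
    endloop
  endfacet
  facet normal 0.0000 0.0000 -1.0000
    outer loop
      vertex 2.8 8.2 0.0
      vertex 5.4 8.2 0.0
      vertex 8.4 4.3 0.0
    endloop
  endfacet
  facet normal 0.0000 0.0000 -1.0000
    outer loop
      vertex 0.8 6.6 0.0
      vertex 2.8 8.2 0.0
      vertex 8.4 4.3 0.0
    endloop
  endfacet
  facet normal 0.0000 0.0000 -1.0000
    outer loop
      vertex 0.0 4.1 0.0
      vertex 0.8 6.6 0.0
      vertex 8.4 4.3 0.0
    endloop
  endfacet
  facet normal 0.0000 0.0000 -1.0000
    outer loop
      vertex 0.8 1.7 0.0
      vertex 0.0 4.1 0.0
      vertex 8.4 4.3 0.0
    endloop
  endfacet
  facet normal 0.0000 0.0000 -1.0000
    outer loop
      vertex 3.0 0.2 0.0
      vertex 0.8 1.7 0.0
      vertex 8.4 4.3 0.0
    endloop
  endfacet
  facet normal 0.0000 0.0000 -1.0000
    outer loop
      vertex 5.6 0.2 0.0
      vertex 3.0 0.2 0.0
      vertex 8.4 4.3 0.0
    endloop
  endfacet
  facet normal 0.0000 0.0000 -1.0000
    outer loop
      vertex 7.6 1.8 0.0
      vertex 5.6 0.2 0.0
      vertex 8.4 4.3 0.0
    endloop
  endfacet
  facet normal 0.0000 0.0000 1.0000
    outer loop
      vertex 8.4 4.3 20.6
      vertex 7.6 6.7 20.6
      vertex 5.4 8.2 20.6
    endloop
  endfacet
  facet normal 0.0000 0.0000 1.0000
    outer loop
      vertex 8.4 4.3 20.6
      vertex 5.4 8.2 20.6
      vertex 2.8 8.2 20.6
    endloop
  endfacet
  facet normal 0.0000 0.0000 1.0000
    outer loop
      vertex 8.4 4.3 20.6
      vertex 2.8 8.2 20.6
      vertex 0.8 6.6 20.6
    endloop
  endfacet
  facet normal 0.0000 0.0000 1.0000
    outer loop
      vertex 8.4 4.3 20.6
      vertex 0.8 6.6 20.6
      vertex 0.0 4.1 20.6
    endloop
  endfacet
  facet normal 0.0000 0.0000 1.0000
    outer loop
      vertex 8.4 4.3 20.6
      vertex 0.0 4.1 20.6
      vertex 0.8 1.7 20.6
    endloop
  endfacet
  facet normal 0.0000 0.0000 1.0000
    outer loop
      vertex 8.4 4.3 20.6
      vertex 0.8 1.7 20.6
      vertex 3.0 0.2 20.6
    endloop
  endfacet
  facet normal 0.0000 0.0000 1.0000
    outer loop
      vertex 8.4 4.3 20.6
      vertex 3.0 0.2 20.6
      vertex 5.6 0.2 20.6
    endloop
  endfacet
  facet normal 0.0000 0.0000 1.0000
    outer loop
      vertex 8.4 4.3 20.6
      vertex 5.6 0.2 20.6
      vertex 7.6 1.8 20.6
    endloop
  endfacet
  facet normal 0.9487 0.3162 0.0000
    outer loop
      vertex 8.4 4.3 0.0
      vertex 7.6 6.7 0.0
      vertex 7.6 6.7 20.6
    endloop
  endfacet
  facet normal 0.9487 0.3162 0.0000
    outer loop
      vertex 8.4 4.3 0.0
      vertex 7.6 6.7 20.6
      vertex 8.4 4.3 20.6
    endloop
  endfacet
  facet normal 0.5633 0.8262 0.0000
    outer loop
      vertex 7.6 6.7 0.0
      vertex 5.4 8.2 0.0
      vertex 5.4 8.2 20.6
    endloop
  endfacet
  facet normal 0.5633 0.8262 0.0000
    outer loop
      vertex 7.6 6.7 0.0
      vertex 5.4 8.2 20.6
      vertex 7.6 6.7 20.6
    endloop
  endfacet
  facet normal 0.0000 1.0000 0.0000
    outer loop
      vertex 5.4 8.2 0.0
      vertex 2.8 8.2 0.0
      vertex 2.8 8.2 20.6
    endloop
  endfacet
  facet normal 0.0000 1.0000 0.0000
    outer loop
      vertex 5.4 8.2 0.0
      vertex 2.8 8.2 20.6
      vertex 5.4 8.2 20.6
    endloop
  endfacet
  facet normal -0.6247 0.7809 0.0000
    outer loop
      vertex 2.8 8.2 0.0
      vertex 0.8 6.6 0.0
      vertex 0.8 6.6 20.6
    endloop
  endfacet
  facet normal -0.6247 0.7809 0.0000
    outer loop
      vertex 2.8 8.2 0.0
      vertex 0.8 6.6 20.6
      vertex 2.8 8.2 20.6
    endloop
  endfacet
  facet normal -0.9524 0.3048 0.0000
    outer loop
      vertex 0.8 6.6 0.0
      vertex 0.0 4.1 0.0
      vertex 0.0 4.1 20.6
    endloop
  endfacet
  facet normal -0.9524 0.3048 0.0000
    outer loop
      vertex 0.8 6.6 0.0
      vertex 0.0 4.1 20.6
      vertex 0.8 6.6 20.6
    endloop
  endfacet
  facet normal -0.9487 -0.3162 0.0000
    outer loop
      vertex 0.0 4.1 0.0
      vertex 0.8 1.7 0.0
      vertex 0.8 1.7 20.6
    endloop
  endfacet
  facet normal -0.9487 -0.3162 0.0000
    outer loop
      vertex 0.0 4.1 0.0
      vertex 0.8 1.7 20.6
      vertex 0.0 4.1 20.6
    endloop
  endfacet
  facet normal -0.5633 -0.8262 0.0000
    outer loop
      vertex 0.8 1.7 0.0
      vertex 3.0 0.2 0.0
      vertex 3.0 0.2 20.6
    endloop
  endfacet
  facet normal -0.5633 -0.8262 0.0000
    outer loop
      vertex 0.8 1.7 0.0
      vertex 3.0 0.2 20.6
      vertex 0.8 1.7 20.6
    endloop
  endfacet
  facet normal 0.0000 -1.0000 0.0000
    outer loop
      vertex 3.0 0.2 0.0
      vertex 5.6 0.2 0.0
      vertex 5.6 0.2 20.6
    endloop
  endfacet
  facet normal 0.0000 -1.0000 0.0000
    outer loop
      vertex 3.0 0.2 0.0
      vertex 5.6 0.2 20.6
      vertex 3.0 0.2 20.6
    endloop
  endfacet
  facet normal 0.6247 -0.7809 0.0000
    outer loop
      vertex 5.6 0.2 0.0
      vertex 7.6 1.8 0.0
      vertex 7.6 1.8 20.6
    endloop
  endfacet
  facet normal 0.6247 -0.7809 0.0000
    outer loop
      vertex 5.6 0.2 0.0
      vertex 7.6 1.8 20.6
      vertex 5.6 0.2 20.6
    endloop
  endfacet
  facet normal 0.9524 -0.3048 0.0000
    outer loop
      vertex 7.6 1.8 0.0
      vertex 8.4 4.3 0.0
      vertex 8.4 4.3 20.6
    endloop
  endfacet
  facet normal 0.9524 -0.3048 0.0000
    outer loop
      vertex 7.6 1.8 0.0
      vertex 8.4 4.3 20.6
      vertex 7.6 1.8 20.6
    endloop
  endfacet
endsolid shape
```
; perimeter-only toolpath
G21 ; units = mm
G90 ; absolute positioning
G28 ; home
; layer 1
G0 Z5.2
G0 X8.4 Y4.3
G1 X7.6 Y6.7
G1 X5.4 Y8.2
G1 X2.8 Y8.2
G1 X0.8 Y6.6
G1 X0.0 Y4.1
G1 X0.8 Y1.7
G1 X3.0 Y0.2
G1 X5.6 Y0.2
G1 X7.6 Y1.8
G1 X8.4 Y4.3
; layer 2
G0 Z10.3
G0 X8.4 Y4.3
G1 X7.6 Y6.7
G1 X5.4 Y8.2
G1 X2.8 Y8.2
G1 X0.8 Y6.6
G1 X0.0 Y4.1
G1 X0.8 Y1.7
G1 X3.0 Y0.2
G1 X5.6 Y0.2
G1 X7.6 Y1.8
G1 X8.4 Y4.3
; layer 3
G0 Z15.5
G0 X8.4 Y4.3
G1 X7.6 Y6.7
G1 X5.4 Y8.2
G1 X2.8 Y8.2
G1 X0.8 Y6.6
G1 X0.0 Y4.1
G1 X0.8 Y1.7
G1 X3.0 Y0.2
G1 X5.6 Y0.2
G1 X7.6 Y1.8
G1 X8.4 Y4.3
; layer 4
G0 Z20.6
G0 X8.4 Y4.3
G1 X7.6 Y6.7
G1 X5.4 Y8.2
G1 X2.8 Y8.2
G1 X0.8 Y6.6
G1 X0.0 Y4.1
G1 X0.8 Y1.7
G1 X3.0 Y0.2
G1 X5.6 Y0.2
G1 X7.6 Y1.8
G1 X8.4 Y4.3
M2 ; end

The solid is a regular 10-sided prism (a cylinder approximated with 10 flat sides), circumscribed radius ≈ 4.2 mm, height ≈ 20.6 mm. Slicing at Δz = 5.2 mm — 4 equal slices spanning the solid's height, so layer i sits at z = i·h/4 — gives 4 non-empty perimeters. Each is a 10-segment closed polygon; G0 lifts to the layer z and rapids to the start vertex, then G1 traces the edges.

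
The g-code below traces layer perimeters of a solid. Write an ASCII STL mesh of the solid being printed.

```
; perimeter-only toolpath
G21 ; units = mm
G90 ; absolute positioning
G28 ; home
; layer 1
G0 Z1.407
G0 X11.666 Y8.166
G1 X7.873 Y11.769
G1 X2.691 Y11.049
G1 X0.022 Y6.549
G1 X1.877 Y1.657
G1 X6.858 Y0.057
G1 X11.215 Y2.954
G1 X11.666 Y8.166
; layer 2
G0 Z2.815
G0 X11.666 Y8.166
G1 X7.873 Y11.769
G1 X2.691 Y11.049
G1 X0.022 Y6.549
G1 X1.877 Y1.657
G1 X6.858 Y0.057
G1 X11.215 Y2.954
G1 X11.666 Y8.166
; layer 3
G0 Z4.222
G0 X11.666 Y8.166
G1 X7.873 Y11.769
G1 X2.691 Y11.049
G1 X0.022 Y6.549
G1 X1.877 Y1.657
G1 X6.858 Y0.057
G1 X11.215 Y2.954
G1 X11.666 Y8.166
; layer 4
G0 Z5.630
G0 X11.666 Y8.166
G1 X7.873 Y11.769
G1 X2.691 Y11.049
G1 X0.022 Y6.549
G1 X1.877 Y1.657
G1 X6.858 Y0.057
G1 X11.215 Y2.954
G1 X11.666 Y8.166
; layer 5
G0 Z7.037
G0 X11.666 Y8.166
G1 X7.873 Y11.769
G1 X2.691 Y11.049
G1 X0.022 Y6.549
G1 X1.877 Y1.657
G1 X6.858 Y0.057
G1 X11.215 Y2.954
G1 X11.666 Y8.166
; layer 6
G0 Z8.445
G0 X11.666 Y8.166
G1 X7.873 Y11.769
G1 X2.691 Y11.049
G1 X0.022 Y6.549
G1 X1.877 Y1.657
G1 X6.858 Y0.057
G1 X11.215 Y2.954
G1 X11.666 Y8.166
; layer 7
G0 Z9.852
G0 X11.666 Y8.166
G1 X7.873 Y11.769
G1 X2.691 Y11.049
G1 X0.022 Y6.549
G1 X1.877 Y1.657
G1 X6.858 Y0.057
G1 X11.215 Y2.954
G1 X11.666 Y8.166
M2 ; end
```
solid part
  facet normal 0.0000 0.0000 -1.0000
    outer loop
      vertex 2.691 11.049 0.000
      vertex 7.873 11.769 0.000
      vertex 11.666 8.166 0.000
    endloop
  endfacet
  facet normal 0.0000 0.0000 -1.0000
    outer loop
      vertex 0.022 6.549 0.000
      vertex 2.691 11.049 0.000
      vertex 11.666 8.166 0.000
    endloop
  endfacet
  facet normal 0.0000 0.0000 -1.0000
    outer loop
      vertex 1.877 1.657 0.000
      vertex 0.022 6.549 0.000
      vertex 11.666 8.166 0.000
    endloop
  endfacet
  facet normal 0.0000 0.0000 -1.0000
    outer loop
      vertex 6.858 0.057 0.000
      vertex 1.877 1.657 0.000
      vertex 11.666 8.166 0.000
    endloop
  endfacet
  facet normal 0.0000 0.0000 -1.0000
    outer loop
      vertex 11.215 2.954 0.000
      vertex 6.858 0.057 0.000
      vertex 11.666 8.166 0.000
    endloop
  endfacet
  facet normal 0.0000 0.0000 1.0000
    outer loop
      vertex 11.666 8.166 9.852
      vertex 7.873 11.769 9.852
      vertex 2.691 11.049 9.852
    endloop
  endfacet
  facet normal 0.0000 0.0000 1.0000
    outer loop
      vertex 11.666 8.166 9.852
      vertex 2.691 11.049 9.852
      vertex 0.022 6.549 9.852
    endloop
  endfacet
  facet normal 0.0000 0.0000 1.0000
    outer loop
      vertex 11.666 8.166 9.852
      vertex 0.022 6.549 9.852
      vertex 1.877 1.657 9.852
    endloop
  endfacet
  facet normal 0.0000 0.0000 1.0000
    outer loop
      vertex 11.666 8.166 9.852
      vertex 1.877 1.657 9.852
      vertex 6.858 0.057 9.852
    endloop
  endfacet
  facet normal 0.0000 0.0000 1.0000
    outer loop
      vertex 11.666 8.166 9.852
      vertex 6.858 0.057 9.852
      vertex 11.215 2.954 9.852
    endloop
  endfacet
  facet normal 0.6887 0.7250 0.0000
    outer loop
      vertex 11.666 8.166 0.000
      vertex 7.873 11.769 0.000
      vertex 7.873 11.769 9.852
    endloop
  endfacet
  facet normal 0.6887 0.7250 0.0000
    outer loop
      vertex 11.666 8.166 0.000
      vertex 7.873 11.769 9.852
      vertex 11.666 8.166 9.852
    endloop
  endfacet
  facet normal -0.1376 0.9905 0.0000
    outer loop
      vertex 7.873 11.769 0.000
      vertex 2.691 11.049 0.000
      vertex 2.691 11.049 9.852
    endloop
  endfacet
  facet normal -0.1376 0.9905 0.0000
    outer loop
      vertex 7.873 11.769 0.000
      vertex 2.691 11.049 9.852
      vertex 7.873 11.769 9.852
    endloop
  endfacet
  facet normal -0.8601 0.5101 0.0000
    outer loop
      vertex 2.691 11.049 0.000
      vertex 0.022 6.549 0.000
      vertex 0.022 6.549 9.852
    endloop
  endfacet
  facet normal -0.8601 0.5101 0.0000
    outer loop
      vertex 2.691 11.049 0.000
      vertex 0.022 6.549 9.852
      vertex 2.691 11.049 9.852
    endloop
  endfacet
  facet normal -0.9350 -0.3546 0.0000
    outer loop
      vertex 0.022 6.549 0.000
      vertex 1.877 1.657 0.000
      vertex 1.877 1.657 9.852
    endloop
  endfacet
  facet normal -0.9350 -0.3546 0.0000
    outer loop
      vertex 0.022 6.549 0.000
      vertex 1.877 1.657 9.852
      vertex 0.022 6.549 9.852
    endloop
  endfacet
  facet normal -0.3058 -0.9521 0.0000
    outer loop
      vertex 1.877 1.657 0.000
      vertex 6.858 0.057 0.000
      vertex 6.858 0.057 9.852
    endloop
  endfacet
  facet normal -0.3058 -0.9521 0.0000
    outer loop
      vertex 1.877 1.657 0.000
      vertex 6.858 0.057 9.852
      vertex 1.877 1.657 9.852
    endloop
  endfacet
  facet normal 0.5537 -0.8327 0.0000
    outer loop
      vertex 6.858 0.057 0.000
      vertex 11.215 2.954 0.000
      vertex 11.215 2.954 9.852
    endloop
  endfacet
  facet normal 0.5537 -0.8327 0.0000
    outer loop
      vertex 6.858 0.057 0.000
      vertex 11.215 2.954 9.852
      vertex 6.858 0.057 9.852
    endloop
  endfacet
  facet normal 0.9963 -0.0862 0.0000
    outer loop
      vertex 11.215 2.954 0.000
      vertex 11.666 8.166 0.000
      vertex 11.666 8.166 9.852
    endloop
  endfacet
  facet normal 0.9963 -0.0862 0.0000
    outer loop
      vertex 11.215 2.954 0.000
      vertex 11.666 8.166 9.852
      vertex 11.215 2.954 9.852
    endloop
  endfacet
endsolid part

The G0 Z moves step by Δz≈1.407 mm. Every layer's G1 loop is the same polygon, so the solid is a straight extrusion of it from z=0 to z≈9.85. Closing with flat bottom and top caps and triangulating gives 24 facets — a regular 7-sided prism (a cylinder approximated with 7 flat sides), circumscribed radius ≈ 6.03 mm, height ≈ 9.85 mm.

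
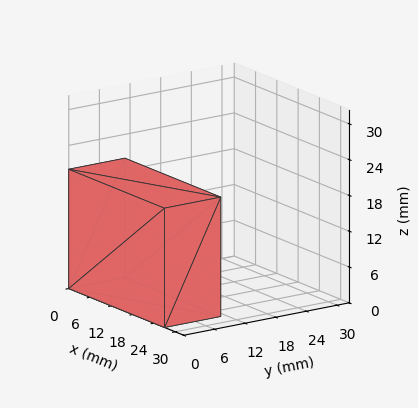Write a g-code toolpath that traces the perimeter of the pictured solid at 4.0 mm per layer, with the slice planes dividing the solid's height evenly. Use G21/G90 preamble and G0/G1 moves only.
Reading the render: the shape is a rectangular box, roughly 27 × 11 mm footprint and 20 mm tall (dimensions read to the nearest mm from the axis ticks). For the g-code, the solid's height is divided into equal slices at the stated Δz and each level perimeter traced with G1 moves after a G0 lift.

; perimeter-only toolpath
G21 ; units = mm
G90 ; absolute positioning
G28 ; home
; layer 1
G0 Z4.0
G0 X0.0 Y0.0
G1 X27.0 Y0.0
G1 X27.0 Y11.0
G1 X0.0 Y11.0
G1 X0.0 Y0.0
; layer 2
G0 Z8.0
G0 X0.0 Y0.0
G1 X27.0 Y0.0
G1 X27.0 Y11.0
G1 X0.0 Y11.0
G1 X0.0 Y0.0
; layer 3
G0 Z12.0
G0 X0.0 Y0.0
G1 X27.0 Y0.0
G1 X27.0 Y11.0
G1 X0.0 Y11.0
G1 X0.0 Y0.0
; layer 4
G0 Z16.0
G0 X0.0 Y0.0
G1 X27.0 Y0.0
G1 X27.0 Y11.0
G1 X0.0 Y11.0
G1 X0.0 Y0.0
; layer 5
G0 Z20.0
G0 X0.0 Y0.0
G1 X27.0 Y0.0
G1 X27.0 Y11.0
G1 X0.0 Y11.0
G1 X0.0 Y0.0
M2 ; end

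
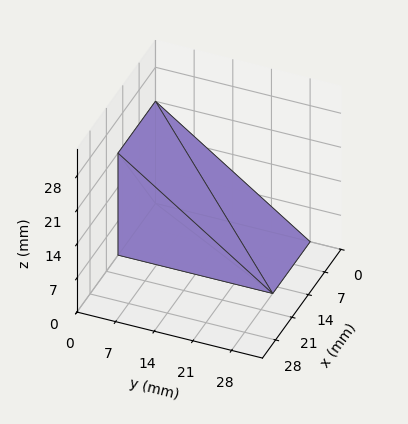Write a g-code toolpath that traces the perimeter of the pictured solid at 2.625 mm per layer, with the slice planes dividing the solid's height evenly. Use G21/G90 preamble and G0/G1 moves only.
Reading the render: the shape is a wedge (ramp): 16 × 28 mm base, rising to 21 mm along the y=0 edge and sloping linearly to z=0 at y=28 (dimensions read to the nearest mm from the axis ticks). For the g-code, the solid's height is divided into equal slices at the stated Δz and each level perimeter traced with G1 moves after a G0 lift.

; perimeter-only toolpath
G21 ; units = mm
G90 ; absolute positioning
G28 ; home
; layer 1
G0 Z2.625
G0 X0.000 Y0.000
G1 X16.000 Y0.000
G1 X16.000 Y24.500
G1 X0.000 Y24.500
G1 X0.000 Y0.000
; layer 2
G0 Z5.250
G0 X0.000 Y0.000
G1 X16.000 Y0.000
G1 X16.000 Y21.000
G1 X0.000 Y21.000
G1 X0.000 Y0.000
; layer 3
G0 Z7.875
G0 X0.000 Y0.000
G1 X16.000 Y0.000
G1 X16.000 Y17.500
G1 X0.000 Y17.500
G1 X0.000 Y0.000
; layer 4
G0 Z10.500
G0 X0.000 Y0.000
G1 X16.000 Y0.000
G1 X16.000 Y14.000
G1 X0.000 Y14.000
G1 X0.000 Y0.000
; layer 5
G0 Z13.125
G0 X0.000 Y0.000
G1 X16.000 Y0.000
G1 X16.000 Y10.500
G1 X0.000 Y10.500
G1 X0.000 Y0.000
; layer 6
G0 Z15.750
G0 X0.000 Y0.000
G1 X16.000 Y0.000
G1 X16.000 Y7.000
G1 X0.000 Y7.000
G1 X0.000 Y0.000
; layer 7
G0 Z18.375
G0 X0.000 Y0.000
G1 X16.000 Y0.000
G1 X16.000 Y3.500
G1 X0.000 Y3.500
G1 X0.000 Y0.000
M2 ; end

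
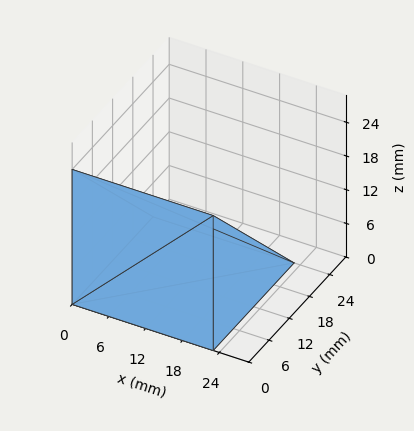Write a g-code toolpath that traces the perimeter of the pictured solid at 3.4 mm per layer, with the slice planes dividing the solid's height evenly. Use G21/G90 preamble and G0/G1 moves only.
Reading the render: the shape is a wedge (ramp): 23 × 24 mm base, rising to 24 mm along the y=0 edge and sloping linearly to z=0 at y=24 (dimensions read to the nearest mm from the axis ticks). For the g-code, the solid's height is divided into equal slices at the stated Δz and each level perimeter traced with G1 moves after a G0 lift.

; perimeter-only toolpath
G21 ; units = mm
G90 ; absolute positioning
G28 ; home
; layer 1
G0 Z3.4
G0 X0.0 Y0.0
G1 X23.0 Y0.0
G1 X23.0 Y20.6
G1 X0.0 Y20.6
G1 X0.0 Y0.0
; layer 2
G0 Z6.9
G0 X0.0 Y0.0
G1 X23.0 Y0.0
G1 X23.0 Y17.1
G1 X0.0 Y17.1
G1 X0.0 Y0.0
; layer 3
G0 Z10.3
G0 X0.0 Y0.0
G1 X23.0 Y0.0
G1 X23.0 Y13.7
G1 X0.0 Y13.7
G1 X0.0 Y0.0
; layer 4
G0 Z13.7
G0 X0.0 Y0.0
G1 X23.0 Y0.0
G1 X23.0 Y10.3
G1 X0.0 Y10.3
G1 X0.0 Y0.0
; layer 5
G0 Z17.1
G0 X0.0 Y0.0
G1 X23.0 Y0.0
G1 X23.0 Y6.9
G1 X0.0 Y6.9
G1 X0.0 Y0.0
; layer 6
G0 Z20.6
G0 X0.0 Y0.0
G1 X23.0 Y0.0
G1 X23.0 Y3.4
G1 X0.0 Y3.4
G1 X0.0 Y0.0
M2 ; end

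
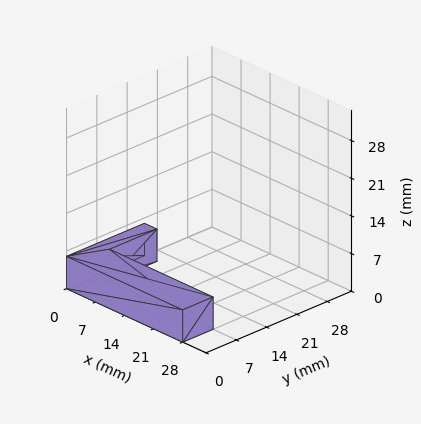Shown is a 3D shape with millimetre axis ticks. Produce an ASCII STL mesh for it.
Reading the render: the shape is an L-shaped prism: outer 28 × 18 mm, arm thicknesses ≈ 7 mm (horizontal) and 3 mm (vertical), extruded 6 mm in z (dimensions read to the nearest mm from the axis ticks). For the STL, each face is triangulated and given an outward normal.

solid part
  facet normal 0.0000 0.0000 -1.0000
    outer loop
      vertex 28.000 7.000 0.000
      vertex 28.000 0.000 0.000
      vertex 0.000 0.000 0.000
    endloop
  endfacet
  facet normal 0.0000 0.0000 -1.0000
    outer loop
      vertex 3.000 7.000 0.000
      vertex 28.000 7.000 0.000
      vertex 0.000 0.000 0.000
    endloop
  endfacet
  facet normal 0.0000 0.0000 -1.0000
    outer loop
      vertex 3.000 18.000 0.000
      vertex 3.000 7.000 0.000
      vertex 0.000 0.000 0.000
    endloop
  endfacet
  facet normal 0.0000 0.0000 -1.0000
    outer loop
      vertex 0.000 18.000 0.000
      vertex 3.000 18.000 0.000
      vertex 0.000 0.000 0.000
    endloop
  endfacet
  facet normal 0.0000 0.0000 1.0000
    outer loop
      vertex 0.000 0.000 6.000
      vertex 28.000 0.000 6.000
      vertex 28.000 7.000 6.000
    endloop
  endfacet
  facet normal 0.0000 0.0000 1.0000
    outer loop
      vertex 0.000 0.000 6.000
      vertex 28.000 7.000 6.000
      vertex 3.000 7.000 6.000
    endloop
  endfacet
  facet normal 0.0000 0.0000 1.0000
    outer loop
      vertex 0.000 0.000 6.000
      vertex 3.000 7.000 6.000
      vertex 3.000 18.000 6.000
    endloop
  endfacet
  facet normal 0.0000 0.0000 1.0000
    outer loop
      vertex 0.000 0.000 6.000
      vertex 3.000 18.000 6.000
      vertex 0.000 18.000 6.000
    endloop
  endfacet
  facet normal 0.0000 -1.0000 0.0000
    outer loop
      vertex 0.000 0.000 0.000
      vertex 28.000 0.000 0.000
      vertex 28.000 0.000 6.000
    endloop
  endfacet
  facet normal 0.0000 -1.0000 0.0000
    outer loop
      vertex 0.000 0.000 0.000
      vertex 28.000 0.000 6.000
      vertex 0.000 0.000 6.000
    endloop
  endfacet
  facet normal 1.0000 0.0000 0.0000
    outer loop
      vertex 28.000 0.000 0.000
      vertex 28.000 7.000 0.000
      vertex 28.000 7.000 6.000
    endloop
  endfacet
  facet normal 1.0000 0.0000 0.0000
    outer loop
      vertex 28.000 0.000 0.000
      vertex 28.000 7.000 6.000
      vertex 28.000 0.000 6.000
    endloop
  endfacet
  facet normal 0.0000 1.0000 0.0000
    outer loop
      vertex 28.000 7.000 0.000
      vertex 3.000 7.000 0.000
      vertex 3.000 7.000 6.000
    endloop
  endfacet
  facet normal 0.0000 1.0000 0.0000
    outer loop
      vertex 28.000 7.000 0.000
      vertex 3.000 7.000 6.000
      vertex 28.000 7.000 6.000
    endloop
  endfacet
  facet normal 1.0000 0.0000 0.0000
    outer loop
      vertex 3.000 7.000 0.000
      vertex 3.000 18.000 0.000
      vertex 3.000 18.000 6.000
    endloop
  endfacet
  facet normal 1.0000 0.0000 0.0000
    outer loop
      vertex 3.000 7.000 0.000
      vertex 3.000 18.000 6.000
      vertex 3.000 7.000 6.000
    endloop
  endfacet
  facet normal 0.0000 1.0000 0.0000
    outer loop
      vertex 3.000 18.000 0.000
      vertex 0.000 18.000 0.000
      vertex 0.000 18.000 6.000
    endloop
  endfacet
  facet normal 0.0000 1.0000 0.0000
    outer loop
      vertex 3.000 18.000 0.000
      vertex 0.000 18.000 6.000
      vertex 3.000 18.000 6.000
    endloop
  endfacet
  facet normal -1.0000 0.0000 0.0000
    outer loop
      vertex 0.000 18.000 0.000
      vertex 0.000 0.000 0.000
      vertex 0.000 0.000 6.000
    endloop
  endfacet
  facet normal -1.0000 0.0000 0.0000
    outer loop
      vertex 0.000 18.000 0.000
      vertex 0.000 0.000 6.000
      vertex 0.000 18.000 6.000
    endloop
  endfacet
endsolid part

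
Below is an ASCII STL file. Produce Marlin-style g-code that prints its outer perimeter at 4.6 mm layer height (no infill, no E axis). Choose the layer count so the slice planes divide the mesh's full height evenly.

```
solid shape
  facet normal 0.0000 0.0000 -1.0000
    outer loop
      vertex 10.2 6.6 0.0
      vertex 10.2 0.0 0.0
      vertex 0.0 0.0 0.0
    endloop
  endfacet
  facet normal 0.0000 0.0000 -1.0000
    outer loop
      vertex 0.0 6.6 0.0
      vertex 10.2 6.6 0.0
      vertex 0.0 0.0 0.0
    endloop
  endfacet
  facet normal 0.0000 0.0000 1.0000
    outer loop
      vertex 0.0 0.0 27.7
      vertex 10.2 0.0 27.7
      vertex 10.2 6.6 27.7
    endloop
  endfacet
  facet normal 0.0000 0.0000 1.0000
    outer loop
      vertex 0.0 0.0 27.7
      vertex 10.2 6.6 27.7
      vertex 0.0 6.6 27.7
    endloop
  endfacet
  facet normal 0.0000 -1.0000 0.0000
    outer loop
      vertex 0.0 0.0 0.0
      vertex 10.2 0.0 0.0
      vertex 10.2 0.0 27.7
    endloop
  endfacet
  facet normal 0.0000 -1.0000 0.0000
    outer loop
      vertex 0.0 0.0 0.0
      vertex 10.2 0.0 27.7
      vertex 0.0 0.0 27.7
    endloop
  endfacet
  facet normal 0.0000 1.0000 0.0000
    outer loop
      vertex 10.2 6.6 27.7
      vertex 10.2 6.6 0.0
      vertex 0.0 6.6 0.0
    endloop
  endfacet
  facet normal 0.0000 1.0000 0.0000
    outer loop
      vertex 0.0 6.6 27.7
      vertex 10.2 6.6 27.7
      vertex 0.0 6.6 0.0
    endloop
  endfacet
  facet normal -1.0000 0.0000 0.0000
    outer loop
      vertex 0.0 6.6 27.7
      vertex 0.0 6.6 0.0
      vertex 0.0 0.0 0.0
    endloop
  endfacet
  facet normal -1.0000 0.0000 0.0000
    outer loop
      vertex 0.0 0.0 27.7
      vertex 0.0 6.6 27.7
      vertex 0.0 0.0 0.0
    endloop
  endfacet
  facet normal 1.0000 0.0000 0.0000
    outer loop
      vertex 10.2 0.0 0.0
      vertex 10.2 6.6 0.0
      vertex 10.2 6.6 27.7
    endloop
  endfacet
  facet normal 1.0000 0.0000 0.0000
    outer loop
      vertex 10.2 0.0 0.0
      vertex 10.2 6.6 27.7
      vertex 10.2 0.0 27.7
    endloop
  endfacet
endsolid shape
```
; perimeter-only toolpath
G21 ; units = mm
G90 ; absolute positioning
G28 ; home
; layer 1
G0 Z4.6
G0 X0.0 Y0.0
G1 X10.2 Y0.0
G1 X10.2 Y6.6
G1 X0.0 Y6.6
G1 X0.0 Y0.0
; layer 2
G0 Z9.2
G0 X0.0 Y0.0
G1 X10.2 Y0.0
G1 X10.2 Y6.6
G1 X0.0 Y6.6
G1 X0.0 Y0.0
; layer 3
G0 Z13.8
G0 X0.0 Y0.0
G1 X10.2 Y0.0
G1 X10.2 Y6.6
G1 X0.0 Y6.6
G1 X0.0 Y0.0
; layer 4
G0 Z18.5
G0 X0.0 Y0.0
G1 X10.2 Y0.0
G1 X10.2 Y6.6
G1 X0.0 Y6.6
G1 X0.0 Y0.0
; layer 5
G0 Z23.1
G0 X0.0 Y0.0
G1 X10.2 Y0.0
G1 X10.2 Y6.6
G1 X0.0 Y6.6
G1 X0.0 Y0.0
; layer 6
G0 Z27.7
G0 X0.0 Y0.0
G1 X10.2 Y0.0
G1 X10.2 Y6.6
G1 X0.0 Y6.6
G1 X0.0 Y0.0
M2 ; end

The solid is a rectangular box, roughly 10.2 × 6.6 mm footprint and 27.7 mm tall. Slicing at Δz = 4.6 mm — 6 equal slices spanning the solid's height, so layer i sits at z = i·h/6 — gives 6 non-empty perimeters. Each is a 4-segment closed polygon; G0 lifts to the layer z and rapids to the start vertex, then G1 traces the edges.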